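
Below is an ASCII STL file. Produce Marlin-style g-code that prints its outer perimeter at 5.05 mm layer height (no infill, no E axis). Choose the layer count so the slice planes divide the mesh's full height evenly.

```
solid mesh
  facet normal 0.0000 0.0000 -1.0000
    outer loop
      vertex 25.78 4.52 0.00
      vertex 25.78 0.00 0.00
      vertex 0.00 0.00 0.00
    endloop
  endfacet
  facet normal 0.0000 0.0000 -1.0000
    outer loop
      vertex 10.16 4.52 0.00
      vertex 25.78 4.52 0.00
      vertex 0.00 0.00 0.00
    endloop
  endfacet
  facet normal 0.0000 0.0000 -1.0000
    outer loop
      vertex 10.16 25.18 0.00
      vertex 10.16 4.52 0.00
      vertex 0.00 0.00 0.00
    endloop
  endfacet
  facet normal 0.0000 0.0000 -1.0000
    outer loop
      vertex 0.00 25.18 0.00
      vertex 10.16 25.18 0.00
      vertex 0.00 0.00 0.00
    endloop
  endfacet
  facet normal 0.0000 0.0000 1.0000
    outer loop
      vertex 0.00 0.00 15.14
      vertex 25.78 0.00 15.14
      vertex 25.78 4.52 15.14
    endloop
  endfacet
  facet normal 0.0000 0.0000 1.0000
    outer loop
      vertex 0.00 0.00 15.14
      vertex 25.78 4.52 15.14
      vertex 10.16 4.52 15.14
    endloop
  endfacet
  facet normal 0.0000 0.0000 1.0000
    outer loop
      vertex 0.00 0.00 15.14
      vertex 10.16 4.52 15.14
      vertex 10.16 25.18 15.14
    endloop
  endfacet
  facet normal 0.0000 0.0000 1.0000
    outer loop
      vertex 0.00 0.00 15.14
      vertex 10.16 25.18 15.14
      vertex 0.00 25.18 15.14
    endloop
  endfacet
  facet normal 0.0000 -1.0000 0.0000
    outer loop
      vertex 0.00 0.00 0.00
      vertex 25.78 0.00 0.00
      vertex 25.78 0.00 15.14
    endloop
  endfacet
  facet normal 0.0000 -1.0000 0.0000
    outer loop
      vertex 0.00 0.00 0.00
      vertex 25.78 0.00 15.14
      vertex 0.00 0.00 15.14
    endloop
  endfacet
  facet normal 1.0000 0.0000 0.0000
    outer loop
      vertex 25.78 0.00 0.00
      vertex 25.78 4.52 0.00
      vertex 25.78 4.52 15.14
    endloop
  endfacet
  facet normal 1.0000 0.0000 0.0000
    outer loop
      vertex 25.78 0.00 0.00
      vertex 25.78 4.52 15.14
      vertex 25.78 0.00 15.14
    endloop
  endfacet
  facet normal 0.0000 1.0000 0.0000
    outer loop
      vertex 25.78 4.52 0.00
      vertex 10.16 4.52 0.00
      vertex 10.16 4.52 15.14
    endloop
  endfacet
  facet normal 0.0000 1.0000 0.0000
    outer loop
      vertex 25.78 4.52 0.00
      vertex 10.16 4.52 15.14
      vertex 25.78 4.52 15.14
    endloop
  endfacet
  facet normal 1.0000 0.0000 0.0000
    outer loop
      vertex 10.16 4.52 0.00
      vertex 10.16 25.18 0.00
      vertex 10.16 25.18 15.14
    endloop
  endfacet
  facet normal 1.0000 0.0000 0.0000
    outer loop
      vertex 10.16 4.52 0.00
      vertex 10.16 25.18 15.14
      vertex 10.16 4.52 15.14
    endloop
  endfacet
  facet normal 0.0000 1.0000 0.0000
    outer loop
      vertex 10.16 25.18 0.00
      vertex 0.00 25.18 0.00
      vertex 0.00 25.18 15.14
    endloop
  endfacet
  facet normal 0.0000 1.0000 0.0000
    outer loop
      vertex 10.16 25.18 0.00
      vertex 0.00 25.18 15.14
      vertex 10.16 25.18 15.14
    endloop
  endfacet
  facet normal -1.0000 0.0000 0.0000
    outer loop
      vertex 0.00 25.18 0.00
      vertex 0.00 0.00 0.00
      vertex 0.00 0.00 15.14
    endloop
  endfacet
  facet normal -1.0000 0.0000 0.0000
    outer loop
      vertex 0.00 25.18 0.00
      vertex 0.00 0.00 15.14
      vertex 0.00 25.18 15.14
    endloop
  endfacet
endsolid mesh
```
; perimeter-only toolpath
G21 ; units = mm
G90 ; absolute positioning
G28 ; home
; layer 1
G0 Z5.05
G0 X0.00 Y0.00
G1 X25.78 Y0.00
G1 X25.78 Y4.52
G1 X10.16 Y4.52
G1 X10.16 Y25.18
G1 X0.00 Y25.18
G1 X0.00 Y0.00
; layer 2
G0 Z10.09
G0 X0.00 Y0.00
G1 X25.78 Y0.00
G1 X25.78 Y4.52
G1 X10.16 Y4.52
G1 X10.16 Y25.18
G1 X0.00 Y25.18
G1 X0.00 Y0.00
; layer 3
G0 Z15.14
G0 X0.00 Y0.00
G1 X25.78 Y0.00
G1 X25.78 Y4.52
G1 X10.16 Y4.52
G1 X10.16 Y25.18
G1 X0.00 Y25.18
G1 X0.00 Y0.00
M2 ; end

The solid is an L-shaped prism: outer 25.8 × 25.2 mm, arm thicknesses ≈ 4.52 mm (horizontal) and 10.2 mm (vertical), extruded 15.1 mm in z. Slicing at Δz = 5.05 mm — 3 equal slices spanning the solid's height, so layer i sits at z = i·h/3 — gives 3 non-empty perimeters. Each is a 6-segment closed polygon; G0 lifts to the layer z and rapids to the start vertex, then G1 traces the edges.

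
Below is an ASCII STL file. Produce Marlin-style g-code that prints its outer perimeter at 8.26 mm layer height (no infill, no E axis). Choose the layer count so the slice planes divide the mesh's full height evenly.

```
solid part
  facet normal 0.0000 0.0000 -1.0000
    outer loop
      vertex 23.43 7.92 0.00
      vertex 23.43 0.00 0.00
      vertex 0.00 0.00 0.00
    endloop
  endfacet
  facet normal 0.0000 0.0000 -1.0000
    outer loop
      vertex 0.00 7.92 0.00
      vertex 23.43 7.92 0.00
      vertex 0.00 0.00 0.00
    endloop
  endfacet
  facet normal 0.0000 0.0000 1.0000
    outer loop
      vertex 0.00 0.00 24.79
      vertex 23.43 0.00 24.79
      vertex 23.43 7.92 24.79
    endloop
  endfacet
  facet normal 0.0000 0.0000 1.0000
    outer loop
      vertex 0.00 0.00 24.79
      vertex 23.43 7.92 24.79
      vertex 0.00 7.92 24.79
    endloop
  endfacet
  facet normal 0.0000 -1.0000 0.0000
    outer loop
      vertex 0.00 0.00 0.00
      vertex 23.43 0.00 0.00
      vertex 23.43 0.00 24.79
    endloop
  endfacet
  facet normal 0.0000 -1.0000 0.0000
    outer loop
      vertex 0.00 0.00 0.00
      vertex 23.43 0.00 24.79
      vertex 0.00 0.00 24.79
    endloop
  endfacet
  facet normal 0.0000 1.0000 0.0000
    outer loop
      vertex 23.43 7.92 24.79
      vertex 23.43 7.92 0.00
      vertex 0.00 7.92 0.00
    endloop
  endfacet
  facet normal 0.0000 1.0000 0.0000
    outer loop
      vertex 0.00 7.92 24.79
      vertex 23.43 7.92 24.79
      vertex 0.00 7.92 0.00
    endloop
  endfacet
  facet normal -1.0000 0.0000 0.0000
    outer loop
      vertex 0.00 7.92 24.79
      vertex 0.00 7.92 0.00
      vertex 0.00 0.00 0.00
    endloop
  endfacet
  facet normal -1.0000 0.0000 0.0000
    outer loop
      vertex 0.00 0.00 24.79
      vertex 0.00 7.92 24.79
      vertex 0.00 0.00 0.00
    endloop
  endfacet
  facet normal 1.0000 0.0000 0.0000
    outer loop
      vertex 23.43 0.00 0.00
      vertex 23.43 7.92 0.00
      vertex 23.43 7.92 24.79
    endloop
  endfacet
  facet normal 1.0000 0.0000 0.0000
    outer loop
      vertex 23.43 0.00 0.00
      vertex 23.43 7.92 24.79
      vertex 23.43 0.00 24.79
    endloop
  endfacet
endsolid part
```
; perimeter-only toolpath
G21 ; units = mm
G90 ; absolute positioning
G28 ; home
; layer 1
G0 Z8.26
G0 X0.00 Y0.00
G1 X23.43 Y0.00
G1 X23.43 Y7.92
G1 X0.00 Y7.92
G1 X0.00 Y0.00
; layer 2
G0 Z16.53
G0 X0.00 Y0.00
G1 X23.43 Y0.00
G1 X23.43 Y7.92
G1 X0.00 Y7.92
G1 X0.00 Y0.00
; layer 3
G0 Z24.79
G0 X0.00 Y0.00
G1 X23.43 Y0.00
G1 X23.43 Y7.92
G1 X0.00 Y7.92
G1 X0.00 Y0.00
M2 ; end

The solid is a rectangular box, roughly 23.4 × 7.92 mm footprint and 24.8 mm tall. Slicing at Δz = 8.26 mm — 3 equal slices spanning the solid's height, so layer i sits at z = i·h/3 — gives 3 non-empty perimeters. Each is a 4-segment closed polygon; G0 lifts to the layer z and rapids to the start vertex, then G1 traces the edges.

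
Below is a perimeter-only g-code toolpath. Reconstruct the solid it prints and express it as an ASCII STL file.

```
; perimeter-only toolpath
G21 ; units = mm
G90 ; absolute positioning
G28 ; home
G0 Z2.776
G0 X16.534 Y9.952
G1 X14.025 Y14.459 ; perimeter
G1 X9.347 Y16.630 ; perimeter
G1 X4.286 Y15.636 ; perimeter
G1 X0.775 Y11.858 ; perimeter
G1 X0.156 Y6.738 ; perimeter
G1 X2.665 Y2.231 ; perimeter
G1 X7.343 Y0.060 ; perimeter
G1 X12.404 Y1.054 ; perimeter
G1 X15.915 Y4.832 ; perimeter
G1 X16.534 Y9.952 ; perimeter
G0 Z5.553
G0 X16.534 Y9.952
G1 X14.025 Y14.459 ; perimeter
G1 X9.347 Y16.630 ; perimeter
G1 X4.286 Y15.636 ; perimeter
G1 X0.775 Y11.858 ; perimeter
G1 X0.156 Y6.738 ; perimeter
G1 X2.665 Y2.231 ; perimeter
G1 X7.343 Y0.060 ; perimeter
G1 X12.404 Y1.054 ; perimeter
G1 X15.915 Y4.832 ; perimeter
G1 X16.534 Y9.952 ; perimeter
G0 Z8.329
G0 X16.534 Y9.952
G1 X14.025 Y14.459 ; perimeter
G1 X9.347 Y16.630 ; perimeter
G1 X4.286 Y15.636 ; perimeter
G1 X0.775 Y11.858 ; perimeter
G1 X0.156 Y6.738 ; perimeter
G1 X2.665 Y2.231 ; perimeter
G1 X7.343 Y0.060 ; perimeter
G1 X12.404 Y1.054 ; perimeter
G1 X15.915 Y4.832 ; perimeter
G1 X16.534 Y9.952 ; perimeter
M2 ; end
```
solid part
  facet normal 0.0000 0.0000 -1.0000
    outer loop
      vertex 9.347 16.630 0.000
      vertex 14.025 14.459 0.000
      vertex 16.534 9.952 0.000
    endloop
  endfacet
  facet normal 0.0000 0.0000 -1.0000
    outer loop
      vertex 4.286 15.636 0.000
      vertex 9.347 16.630 0.000
      vertex 16.534 9.952 0.000
    endloop
  endfacet
  facet normal 0.0000 0.0000 -1.0000
    outer loop
      vertex 0.775 11.858 0.000
      vertex 4.286 15.636 0.000
      vertex 16.534 9.952 0.000
    endloop
  endfacet
  facet normal 0.0000 0.0000 -1.0000
    outer loop
      vertex 0.156 6.738 0.000
      vertex 0.775 11.858 0.000
      vertex 16.534 9.952 0.000
    endloop
  endfacet
  facet normal 0.0000 0.0000 -1.0000
    outer loop
      vertex 2.665 2.231 0.000
      vertex 0.156 6.738 0.000
      vertex 16.534 9.952 0.000
    endloop
  endfacet
  facet normal 0.0000 0.0000 -1.0000
    outer loop
      vertex 7.343 0.060 0.000
      vertex 2.665 2.231 0.000
      vertex 16.534 9.952 0.000
    endloop
  endfacet
  facet normal 0.0000 0.0000 -1.0000
    outer loop
      vertex 12.404 1.054 0.000
      vertex 7.343 0.060 0.000
      vertex 16.534 9.952 0.000
    endloop
  endfacet
  facet normal 0.0000 0.0000 -1.0000
    outer loop
      vertex 15.915 4.832 0.000
      vertex 12.404 1.054 0.000
      vertex 16.534 9.952 0.000
    endloop
  endfacet
  facet normal 0.0000 0.0000 1.0000
    outer loop
      vertex 16.534 9.952 8.329
      vertex 14.025 14.459 8.329
      vertex 9.347 16.630 8.329
    endloop
  endfacet
  facet normal 0.0000 0.0000 1.0000
    outer loop
      vertex 16.534 9.952 8.329
      vertex 9.347 16.630 8.329
      vertex 4.286 15.636 8.329
    endloop
  endfacet
  facet normal 0.0000 0.0000 1.0000
    outer loop
      vertex 16.534 9.952 8.329
      vertex 4.286 15.636 8.329
      vertex 0.775 11.858 8.329
    endloop
  endfacet
  facet normal 0.0000 0.0000 1.0000
    outer loop
      vertex 16.534 9.952 8.329
      vertex 0.775 11.858 8.329
      vertex 0.156 6.738 8.329
    endloop
  endfacet
  facet normal 0.0000 0.0000 1.0000
    outer loop
      vertex 16.534 9.952 8.329
      vertex 0.156 6.738 8.329
      vertex 2.665 2.231 8.329
    endloop
  endfacet
  facet normal 0.0000 0.0000 1.0000
    outer loop
      vertex 16.534 9.952 8.329
      vertex 2.665 2.231 8.329
      vertex 7.343 0.060 8.329
    endloop
  endfacet
  facet normal 0.0000 0.0000 1.0000
    outer loop
      vertex 16.534 9.952 8.329
      vertex 7.343 0.060 8.329
      vertex 12.404 1.054 8.329
    endloop
  endfacet
  facet normal 0.0000 0.0000 1.0000
    outer loop
      vertex 16.534 9.952 8.329
      vertex 12.404 1.054 8.329
      vertex 15.915 4.832 8.329
    endloop
  endfacet
  facet normal 0.8737 0.4864 0.0000
    outer loop
      vertex 16.534 9.952 0.000
      vertex 14.025 14.459 0.000
      vertex 14.025 14.459 8.329
    endloop
  endfacet
  facet normal 0.8737 0.4864 0.0000
    outer loop
      vertex 16.534 9.952 0.000
      vertex 14.025 14.459 8.329
      vertex 16.534 9.952 8.329
    endloop
  endfacet
  facet normal 0.4210 0.9071 0.0000
    outer loop
      vertex 14.025 14.459 0.000
      vertex 9.347 16.630 0.000
      vertex 9.347 16.630 8.329
    endloop
  endfacet
  facet normal 0.4210 0.9071 0.0000
    outer loop
      vertex 14.025 14.459 0.000
      vertex 9.347 16.630 8.329
      vertex 14.025 14.459 8.329
    endloop
  endfacet
  facet normal -0.1927 0.9813 0.0000
    outer loop
      vertex 9.347 16.630 0.000
      vertex 4.286 15.636 0.000
      vertex 4.286 15.636 8.329
    endloop
  endfacet
  facet normal -0.1927 0.9813 0.0000
    outer loop
      vertex 9.347 16.630 0.000
      vertex 4.286 15.636 8.329
      vertex 9.347 16.630 8.329
    endloop
  endfacet
  facet normal -0.7325 0.6807 0.0000
    outer loop
      vertex 4.286 15.636 0.000
      vertex 0.775 11.858 0.000
      vertex 0.775 11.858 8.329
    endloop
  endfacet
  facet normal -0.7325 0.6807 0.0000
    outer loop
      vertex 4.286 15.636 0.000
      vertex 0.775 11.858 8.329
      vertex 4.286 15.636 8.329
    endloop
  endfacet
  facet normal -0.9928 0.1200 0.0000
    outer loop
      vertex 0.775 11.858 0.000
      vertex 0.156 6.738 0.000
      vertex 0.156 6.738 8.329
    endloop
  endfacet
  facet normal -0.9928 0.1200 0.0000
    outer loop
      vertex 0.775 11.858 0.000
      vertex 0.156 6.738 8.329
      vertex 0.775 11.858 8.329
    endloop
  endfacet
  facet normal -0.8737 -0.4864 0.0000
    outer loop
      vertex 0.156 6.738 0.000
      vertex 2.665 2.231 0.000
      vertex 2.665 2.231 8.329
    endloop
  endfacet
  facet normal -0.8737 -0.4864 0.0000
    outer loop
      vertex 0.156 6.738 0.000
      vertex 2.665 2.231 8.329
      vertex 0.156 6.738 8.329
    endloop
  endfacet
  facet normal -0.4210 -0.9071 0.0000
    outer loop
      vertex 2.665 2.231 0.000
      vertex 7.343 0.060 0.000
      vertex 7.343 0.060 8.329
    endloop
  endfacet
  facet normal -0.4210 -0.9071 0.0000
    outer loop
      vertex 2.665 2.231 0.000
      vertex 7.343 0.060 8.329
      vertex 2.665 2.231 8.329
    endloop
  endfacet
  facet normal 0.1927 -0.9813 0.0000
    outer loop
      vertex 7.343 0.060 0.000
      vertex 12.404 1.054 0.000
      vertex 12.404 1.054 8.329
    endloop
  endfacet
  facet normal 0.1927 -0.9813 0.0000
    outer loop
      vertex 7.343 0.060 0.000
      vertex 12.404 1.054 8.329
      vertex 7.343 0.060 8.329
    endloop
  endfacet
  facet normal 0.7325 -0.6807 0.0000
    outer loop
      vertex 12.404 1.054 0.000
      vertex 15.915 4.832 0.000
      vertex 15.915 4.832 8.329
    endloop
  endfacet
  facet normal 0.7325 -0.6807 0.0000
    outer loop
      vertex 12.404 1.054 0.000
      vertex 15.915 4.832 8.329
      vertex 12.404 1.054 8.329
    endloop
  endfacet
  facet normal 0.9928 -0.1200 0.0000
    outer loop
      vertex 15.915 4.832 0.000
      vertex 16.534 9.952 0.000
      vertex 16.534 9.952 8.329
    endloop
  endfacet
  facet normal 0.9928 -0.1200 0.0000
    outer loop
      vertex 15.915 4.832 0.000
      vertex 16.534 9.952 8.329
      vertex 15.915 4.832 8.329
    endloop
  endfacet
endsolid part

The G0 Z moves step by Δz≈2.776 mm. Every layer's G1 loop is the same polygon, so the solid is a straight extrusion of it from z=0 to z≈8.33. Closing with flat bottom and top caps and triangulating gives 36 facets — a regular 10-sided prism (a cylinder approximated with 10 flat sides), circumscribed radius ≈ 8.35 mm, height ≈ 8.33 mm.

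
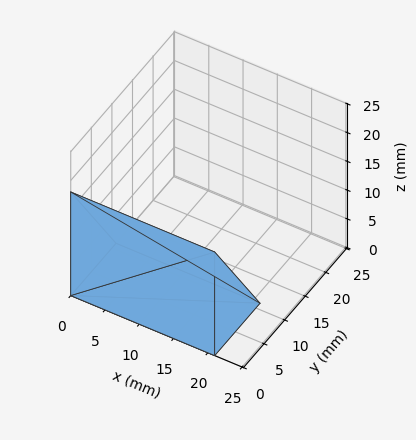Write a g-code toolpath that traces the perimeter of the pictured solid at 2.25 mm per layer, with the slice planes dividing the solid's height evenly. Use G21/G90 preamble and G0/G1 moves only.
Reading the render: the shape is a wedge (ramp): 21 × 11 mm base, rising to 18 mm along the y=0 edge and sloping linearly to z=0 at y=11 (dimensions read to the nearest mm from the axis ticks). For the g-code, the solid's height is divided into equal slices at the stated Δz and each level perimeter traced with G1 moves after a G0 lift.

; perimeter-only toolpath
G21 ; units = mm
G90 ; absolute positioning
G28 ; home
; layer 1
G0 Z2.25
G0 X0.00 Y0.00
G1 X21.00 Y0.00
G1 X21.00 Y9.62
G1 X0.00 Y9.62
G1 X0.00 Y0.00
; layer 2
G0 Z4.50
G0 X0.00 Y0.00
G1 X21.00 Y0.00
G1 X21.00 Y8.25
G1 X0.00 Y8.25
G1 X0.00 Y0.00
; layer 3
G0 Z6.75
G0 X0.00 Y0.00
G1 X21.00 Y0.00
G1 X21.00 Y6.88
G1 X0.00 Y6.88
G1 X0.00 Y0.00
; layer 4
G0 Z9.00
G0 X0.00 Y0.00
G1 X21.00 Y0.00
G1 X21.00 Y5.50
G1 X0.00 Y5.50
G1 X0.00 Y0.00
; layer 5
G0 Z11.25
G0 X0.00 Y0.00
G1 X21.00 Y0.00
G1 X21.00 Y4.12
G1 X0.00 Y4.12
G1 X0.00 Y0.00
; layer 6
G0 Z13.50
G0 X0.00 Y0.00
G1 X21.00 Y0.00
G1 X21.00 Y2.75
G1 X0.00 Y2.75
G1 X0.00 Y0.00
; layer 7
G0 Z15.75
G0 X0.00 Y0.00
G1 X21.00 Y0.00
G1 X21.00 Y1.38
G1 X0.00 Y1.38
G1 X0.00 Y0.00
M2 ; end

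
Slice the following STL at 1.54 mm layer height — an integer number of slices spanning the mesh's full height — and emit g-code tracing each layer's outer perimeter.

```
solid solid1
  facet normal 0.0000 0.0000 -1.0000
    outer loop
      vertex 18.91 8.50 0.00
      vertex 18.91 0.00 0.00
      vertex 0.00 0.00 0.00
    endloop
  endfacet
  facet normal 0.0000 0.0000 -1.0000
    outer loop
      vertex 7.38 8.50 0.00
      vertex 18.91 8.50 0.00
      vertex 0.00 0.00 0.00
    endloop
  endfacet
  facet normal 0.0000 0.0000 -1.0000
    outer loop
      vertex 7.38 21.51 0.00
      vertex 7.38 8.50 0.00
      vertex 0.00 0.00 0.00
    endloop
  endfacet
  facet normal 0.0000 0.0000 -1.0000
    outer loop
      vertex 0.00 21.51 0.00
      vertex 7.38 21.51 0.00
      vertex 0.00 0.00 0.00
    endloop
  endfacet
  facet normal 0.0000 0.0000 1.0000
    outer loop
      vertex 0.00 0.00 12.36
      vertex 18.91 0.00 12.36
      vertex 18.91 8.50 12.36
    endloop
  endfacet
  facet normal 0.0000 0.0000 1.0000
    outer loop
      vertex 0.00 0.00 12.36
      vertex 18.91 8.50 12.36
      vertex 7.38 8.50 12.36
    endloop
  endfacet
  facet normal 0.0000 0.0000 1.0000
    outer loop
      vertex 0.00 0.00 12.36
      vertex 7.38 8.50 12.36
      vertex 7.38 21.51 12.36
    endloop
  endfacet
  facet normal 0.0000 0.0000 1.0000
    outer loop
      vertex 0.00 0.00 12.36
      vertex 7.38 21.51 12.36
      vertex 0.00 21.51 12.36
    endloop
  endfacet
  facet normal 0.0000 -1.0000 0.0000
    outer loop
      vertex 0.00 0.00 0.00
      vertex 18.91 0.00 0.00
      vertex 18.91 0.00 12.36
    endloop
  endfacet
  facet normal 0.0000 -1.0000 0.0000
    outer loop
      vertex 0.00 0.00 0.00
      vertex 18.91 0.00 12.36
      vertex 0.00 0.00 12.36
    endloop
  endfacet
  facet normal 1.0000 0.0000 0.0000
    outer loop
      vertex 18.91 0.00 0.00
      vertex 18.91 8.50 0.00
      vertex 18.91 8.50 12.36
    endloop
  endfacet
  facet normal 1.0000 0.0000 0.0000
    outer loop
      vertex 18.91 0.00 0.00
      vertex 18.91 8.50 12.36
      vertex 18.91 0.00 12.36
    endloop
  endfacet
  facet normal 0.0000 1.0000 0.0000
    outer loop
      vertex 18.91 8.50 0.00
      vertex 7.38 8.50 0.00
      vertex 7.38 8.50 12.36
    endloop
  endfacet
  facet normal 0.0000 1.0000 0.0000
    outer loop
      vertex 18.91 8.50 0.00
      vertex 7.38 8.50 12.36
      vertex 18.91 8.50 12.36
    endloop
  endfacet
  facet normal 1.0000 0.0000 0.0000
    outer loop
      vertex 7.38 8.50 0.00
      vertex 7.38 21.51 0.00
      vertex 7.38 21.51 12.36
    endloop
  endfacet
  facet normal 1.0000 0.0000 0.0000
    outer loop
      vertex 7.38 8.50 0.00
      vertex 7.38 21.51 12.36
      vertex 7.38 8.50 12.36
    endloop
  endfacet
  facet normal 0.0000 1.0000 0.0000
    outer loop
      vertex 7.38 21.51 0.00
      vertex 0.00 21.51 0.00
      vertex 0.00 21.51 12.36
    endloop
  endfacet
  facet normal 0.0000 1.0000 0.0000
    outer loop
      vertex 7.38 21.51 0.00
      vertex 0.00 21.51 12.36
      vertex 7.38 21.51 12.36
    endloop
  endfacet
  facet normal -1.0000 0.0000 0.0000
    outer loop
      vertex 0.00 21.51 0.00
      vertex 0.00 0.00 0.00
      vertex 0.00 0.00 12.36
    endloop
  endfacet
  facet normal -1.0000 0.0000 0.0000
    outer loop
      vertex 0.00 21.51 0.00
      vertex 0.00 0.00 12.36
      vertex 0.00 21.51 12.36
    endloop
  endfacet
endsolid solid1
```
; perimeter-only toolpath
G21 ; units = mm
G90 ; absolute positioning
G28 ; home
; layer 1
G0 Z1.54
G0 X0.00 Y0.00
G1 X18.91 Y0.00
G1 X18.91 Y8.50
G1 X7.38 Y8.50
G1 X7.38 Y21.51
G1 X0.00 Y21.51
G1 X0.00 Y0.00
; layer 2
G0 Z3.09
G0 X0.00 Y0.00
G1 X18.91 Y0.00
G1 X18.91 Y8.50
G1 X7.38 Y8.50
G1 X7.38 Y21.51
G1 X0.00 Y21.51
G1 X0.00 Y0.00
; layer 3
G0 Z4.63
G0 X0.00 Y0.00
G1 X18.91 Y0.00
G1 X18.91 Y8.50
G1 X7.38 Y8.50
G1 X7.38 Y21.51
G1 X0.00 Y21.51
G1 X0.00 Y0.00
; layer 4
G0 Z6.18
G0 X0.00 Y0.00
G1 X18.91 Y0.00
G1 X18.91 Y8.50
G1 X7.38 Y8.50
G1 X7.38 Y21.51
G1 X0.00 Y21.51
G1 X0.00 Y0.00
; layer 5
G0 Z7.72
G0 X0.00 Y0.00
G1 X18.91 Y0.00
G1 X18.91 Y8.50
G1 X7.38 Y8.50
G1 X7.38 Y21.51
G1 X0.00 Y21.51
G1 X0.00 Y0.00
; layer 6
G0 Z9.27
G0 X0.00 Y0.00
G1 X18.91 Y0.00
G1 X18.91 Y8.50
G1 X7.38 Y8.50
G1 X7.38 Y21.51
G1 X0.00 Y21.51
G1 X0.00 Y0.00
; layer 7
G0 Z10.81
G0 X0.00 Y0.00
G1 X18.91 Y0.00
G1 X18.91 Y8.50
G1 X7.38 Y8.50
G1 X7.38 Y21.51
G1 X0.00 Y21.51
G1 X0.00 Y0.00
; layer 8
G0 Z12.36
G0 X0.00 Y0.00
G1 X18.91 Y0.00
G1 X18.91 Y8.50
G1 X7.38 Y8.50
G1 X7.38 Y21.51
G1 X0.00 Y21.51
G1 X0.00 Y0.00
M2 ; end

The solid is an L-shaped prism: outer 18.9 × 21.5 mm, arm thicknesses ≈ 8.5 mm (horizontal) and 7.38 mm (vertical), extruded 12.4 mm in z. Slicing at Δz = 1.54 mm — 8 equal slices spanning the solid's height, so layer i sits at z = i·h/8 — gives 8 non-empty perimeters. Each is a 6-segment closed polygon; G0 lifts to the layer z and rapids to the start vertex, then G1 traces the edges.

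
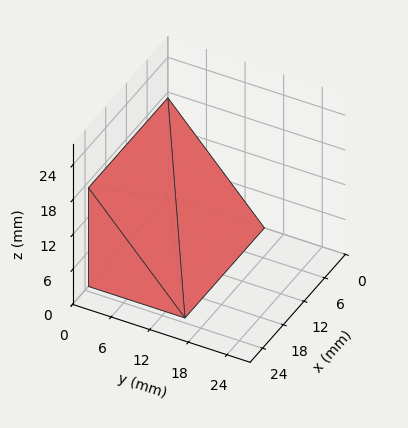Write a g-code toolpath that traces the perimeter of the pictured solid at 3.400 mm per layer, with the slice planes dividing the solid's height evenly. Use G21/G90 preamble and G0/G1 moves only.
Reading the render: the shape is a wedge (ramp): 23 × 15 mm base, rising to 17 mm along the y=0 edge and sloping linearly to z=0 at y=15 (dimensions read to the nearest mm from the axis ticks). For the g-code, the solid's height is divided into equal slices at the stated Δz and each level perimeter traced with G1 moves after a G0 lift.

; perimeter-only toolpath
G21 ; units = mm
G90 ; absolute positioning
G28 ; home
; layer 1
G0 Z3.400
G0 X0.000 Y0.000
G1 X23.000 Y0.000
G1 X23.000 Y12.000
G1 X0.000 Y12.000
G1 X0.000 Y0.000
; layer 2
G0 Z6.800
G0 X0.000 Y0.000
G1 X23.000 Y0.000
G1 X23.000 Y9.000
G1 X0.000 Y9.000
G1 X0.000 Y0.000
; layer 3
G0 Z10.200
G0 X0.000 Y0.000
G1 X23.000 Y0.000
G1 X23.000 Y6.000
G1 X0.000 Y6.000
G1 X0.000 Y0.000
; layer 4
G0 Z13.600
G0 X0.000 Y0.000
G1 X23.000 Y0.000
G1 X23.000 Y3.000
G1 X0.000 Y3.000
G1 X0.000 Y0.000
M2 ; end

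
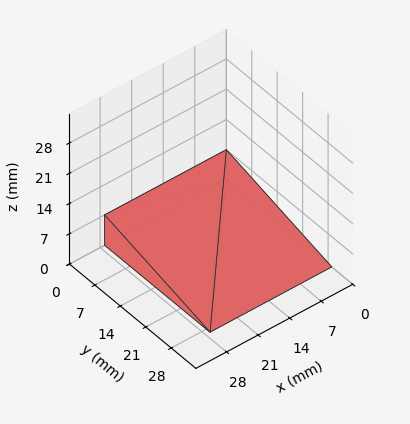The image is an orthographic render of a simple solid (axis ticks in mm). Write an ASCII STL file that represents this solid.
Reading the render: the shape is a wedge (ramp): 27 × 29 mm base, rising to 7 mm along the y=0 edge and sloping linearly to z=0 at y=29 (dimensions read to the nearest mm from the axis ticks). For the STL, each face is triangulated and given an outward normal.

solid part
  facet normal 0.0000 0.0000 -1.0000
    outer loop
      vertex 27.0 29.0 0.0
      vertex 27.0 0.0 0.0
      vertex 0.0 0.0 0.0
    endloop
  endfacet
  facet normal 0.0000 0.0000 -1.0000
    outer loop
      vertex 0.0 29.0 0.0
      vertex 27.0 29.0 0.0
      vertex 0.0 0.0 0.0
    endloop
  endfacet
  facet normal 0.0000 -1.0000 0.0000
    outer loop
      vertex 0.0 0.0 0.0
      vertex 27.0 0.0 0.0
      vertex 27.0 0.0 7.0
    endloop
  endfacet
  facet normal 0.0000 -1.0000 0.0000
    outer loop
      vertex 0.0 0.0 0.0
      vertex 27.0 0.0 7.0
      vertex 0.0 0.0 7.0
    endloop
  endfacet
  facet normal 0.0000 0.2346 0.9721
    outer loop
      vertex 0.0 0.0 7.0
      vertex 27.0 0.0 7.0
      vertex 27.0 29.0 0.0
    endloop
  endfacet
  facet normal 0.0000 0.2346 0.9721
    outer loop
      vertex 0.0 0.0 7.0
      vertex 27.0 29.0 0.0
      vertex 0.0 29.0 0.0
    endloop
  endfacet
  facet normal -1.0000 0.0000 0.0000
    outer loop
      vertex 0.0 0.0 7.0
      vertex 0.0 29.0 0.0
      vertex 0.0 0.0 0.0
    endloop
  endfacet
  facet normal 1.0000 0.0000 0.0000
    outer loop
      vertex 27.0 0.0 0.0
      vertex 27.0 29.0 0.0
      vertex 27.0 0.0 7.0
    endloop
  endfacet
endsolid part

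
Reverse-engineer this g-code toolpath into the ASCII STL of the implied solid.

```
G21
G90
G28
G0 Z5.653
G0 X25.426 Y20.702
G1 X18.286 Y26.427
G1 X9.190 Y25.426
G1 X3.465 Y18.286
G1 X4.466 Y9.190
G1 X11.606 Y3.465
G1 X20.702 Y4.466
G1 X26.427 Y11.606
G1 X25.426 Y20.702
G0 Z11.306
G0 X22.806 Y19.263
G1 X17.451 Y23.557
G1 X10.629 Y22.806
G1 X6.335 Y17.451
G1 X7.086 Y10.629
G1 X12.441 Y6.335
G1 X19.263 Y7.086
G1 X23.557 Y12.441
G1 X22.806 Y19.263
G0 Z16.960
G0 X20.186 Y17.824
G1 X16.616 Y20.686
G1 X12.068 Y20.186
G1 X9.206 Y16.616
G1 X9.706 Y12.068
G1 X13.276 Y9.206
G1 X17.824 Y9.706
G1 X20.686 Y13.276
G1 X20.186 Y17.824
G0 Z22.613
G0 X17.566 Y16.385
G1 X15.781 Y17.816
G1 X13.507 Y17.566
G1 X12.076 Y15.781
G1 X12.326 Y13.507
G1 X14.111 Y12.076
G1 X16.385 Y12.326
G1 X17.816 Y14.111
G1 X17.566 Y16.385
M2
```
solid part
  facet normal 0.0000 0.0000 -1.0000
    outer loop
      vertex 7.751 28.046 0.000
      vertex 19.121 29.297 0.000
      vertex 28.046 22.141 0.000
    endloop
  endfacet
  facet normal 0.0000 0.0000 -1.0000
    outer loop
      vertex 0.595 19.121 0.000
      vertex 7.751 28.046 0.000
      vertex 28.046 22.141 0.000
    endloop
  endfacet
  facet normal 0.0000 0.0000 -1.0000
    outer loop
      vertex 1.846 7.751 0.000
      vertex 0.595 19.121 0.000
      vertex 28.046 22.141 0.000
    endloop
  endfacet
  facet normal 0.0000 0.0000 -1.0000
    outer loop
      vertex 10.771 0.595 0.000
      vertex 1.846 7.751 0.000
      vertex 28.046 22.141 0.000
    endloop
  endfacet
  facet normal 0.0000 0.0000 -1.0000
    outer loop
      vertex 22.141 1.846 0.000
      vertex 10.771 0.595 0.000
      vertex 28.046 22.141 0.000
    endloop
  endfacet
  facet normal 0.0000 0.0000 -1.0000
    outer loop
      vertex 29.297 10.771 0.000
      vertex 22.141 1.846 0.000
      vertex 28.046 22.141 0.000
    endloop
  endfacet
  facet normal 0.5621 0.7010 0.4389
    outer loop
      vertex 28.046 22.141 0.000
      vertex 19.121 29.297 0.000
      vertex 14.946 14.946 28.266
    endloop
  endfacet
  facet normal -0.0983 0.8931 0.4389
    outer loop
      vertex 19.121 29.297 0.000
      vertex 7.751 28.046 0.000
      vertex 14.946 14.946 28.266
    endloop
  endfacet
  facet normal -0.7010 0.5621 0.4389
    outer loop
      vertex 7.751 28.046 0.000
      vertex 0.595 19.121 0.000
      vertex 14.946 14.946 28.266
    endloop
  endfacet
  facet normal -0.8931 -0.0983 0.4389
    outer loop
      vertex 0.595 19.121 0.000
      vertex 1.846 7.751 0.000
      vertex 14.946 14.946 28.266
    endloop
  endfacet
  facet normal -0.5621 -0.7010 0.4389
    outer loop
      vertex 1.846 7.751 0.000
      vertex 10.771 0.595 0.000
      vertex 14.946 14.946 28.266
    endloop
  endfacet
  facet normal 0.0983 -0.8931 0.4389
    outer loop
      vertex 10.771 0.595 0.000
      vertex 22.141 1.846 0.000
      vertex 14.946 14.946 28.266
    endloop
  endfacet
  facet normal 0.7010 -0.5621 0.4389
    outer loop
      vertex 22.141 1.846 0.000
      vertex 29.297 10.771 0.000
      vertex 14.946 14.946 28.266
    endloop
  endfacet
  facet normal 0.8931 0.0983 0.4389
    outer loop
      vertex 29.297 10.771 0.000
      vertex 28.046 22.141 0.000
      vertex 14.946 14.946 28.266
    endloop
  endfacet
endsolid part

The G0 Z moves step by Δz≈5.653 mm. The G1 loops shrink linearly with z, so the solid tapers from its base footprint up to z≈28.3. Closing with a flat bottom cap and the tapered top and triangulating gives 14 facets — a regular 8-sided pyramid, base circumscribed radius ≈ 14.9 mm, apex at z ≈ 28.3 mm.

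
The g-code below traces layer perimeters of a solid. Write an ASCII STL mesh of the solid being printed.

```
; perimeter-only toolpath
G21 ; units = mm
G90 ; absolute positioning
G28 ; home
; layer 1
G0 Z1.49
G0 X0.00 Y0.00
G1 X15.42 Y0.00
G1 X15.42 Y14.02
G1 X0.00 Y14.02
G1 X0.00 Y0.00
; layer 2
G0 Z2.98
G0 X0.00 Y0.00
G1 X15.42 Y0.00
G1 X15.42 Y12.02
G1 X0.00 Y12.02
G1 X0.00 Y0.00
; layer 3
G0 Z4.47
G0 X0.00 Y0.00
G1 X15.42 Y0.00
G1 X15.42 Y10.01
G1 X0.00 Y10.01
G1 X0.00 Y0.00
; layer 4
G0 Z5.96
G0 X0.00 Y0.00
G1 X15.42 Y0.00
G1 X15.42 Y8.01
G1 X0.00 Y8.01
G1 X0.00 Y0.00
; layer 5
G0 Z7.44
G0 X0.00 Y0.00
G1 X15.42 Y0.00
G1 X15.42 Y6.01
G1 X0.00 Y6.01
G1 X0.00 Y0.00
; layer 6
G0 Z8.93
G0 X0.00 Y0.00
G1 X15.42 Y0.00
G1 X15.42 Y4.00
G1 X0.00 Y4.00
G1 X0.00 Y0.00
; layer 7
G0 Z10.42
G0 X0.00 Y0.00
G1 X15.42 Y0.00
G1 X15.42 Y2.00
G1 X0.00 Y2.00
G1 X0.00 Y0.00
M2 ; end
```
solid part
  facet normal 0.0000 0.0000 -1.0000
    outer loop
      vertex 15.42 16.02 0.00
      vertex 15.42 0.00 0.00
      vertex 0.00 0.00 0.00
    endloop
  endfacet
  facet normal 0.0000 0.0000 -1.0000
    outer loop
      vertex 0.00 16.02 0.00
      vertex 15.42 16.02 0.00
      vertex 0.00 0.00 0.00
    endloop
  endfacet
  facet normal 0.0000 -1.0000 0.0000
    outer loop
      vertex 0.00 0.00 0.00
      vertex 15.42 0.00 0.00
      vertex 15.42 0.00 11.91
    endloop
  endfacet
  facet normal 0.0000 -1.0000 0.0000
    outer loop
      vertex 0.00 0.00 0.00
      vertex 15.42 0.00 11.91
      vertex 0.00 0.00 11.91
    endloop
  endfacet
  facet normal 0.0000 0.5966 0.8025
    outer loop
      vertex 0.00 0.00 11.91
      vertex 15.42 0.00 11.91
      vertex 15.42 16.02 0.00
    endloop
  endfacet
  facet normal 0.0000 0.5966 0.8025
    outer loop
      vertex 0.00 0.00 11.91
      vertex 15.42 16.02 0.00
      vertex 0.00 16.02 0.00
    endloop
  endfacet
  facet normal -1.0000 0.0000 0.0000
    outer loop
      vertex 0.00 0.00 11.91
      vertex 0.00 16.02 0.00
      vertex 0.00 0.00 0.00
    endloop
  endfacet
  facet normal 1.0000 0.0000 0.0000
    outer loop
      vertex 15.42 0.00 0.00
      vertex 15.42 16.02 0.00
      vertex 15.42 0.00 11.91
    endloop
  endfacet
endsolid part

The G0 Z moves step by Δz≈1.49 mm. The G1 loops shrink linearly with z, so the solid tapers from its base footprint up to z≈11.9. Closing with a flat bottom cap and the tapered top and triangulating gives 8 facets — a wedge (ramp): 15.4 × 16 mm base, rising to 11.9 mm along the y=0 edge and sloping linearly to z=0 at y=16.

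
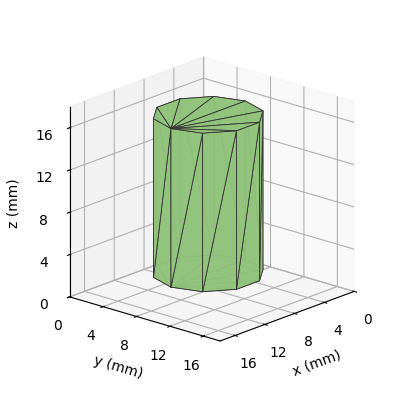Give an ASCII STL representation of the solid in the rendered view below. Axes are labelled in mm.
Reading the render: the shape is a regular 10-sided prism (a cylinder approximated with 10 flat sides), circumscribed radius ≈ 5 mm, height ≈ 15 mm (dimensions read to the nearest mm from the axis ticks). For the STL, each face is triangulated and given an outward normal.

solid part
  facet normal 0.0000 0.0000 -1.0000
    outer loop
      vertex 6.55 9.76 0.00
      vertex 9.05 7.94 0.00
      vertex 10.00 5.00 0.00
    endloop
  endfacet
  facet normal 0.0000 0.0000 -1.0000
    outer loop
      vertex 3.45 9.76 0.00
      vertex 6.55 9.76 0.00
      vertex 10.00 5.00 0.00
    endloop
  endfacet
  facet normal 0.0000 0.0000 -1.0000
    outer loop
      vertex 0.95 7.94 0.00
      vertex 3.45 9.76 0.00
      vertex 10.00 5.00 0.00
    endloop
  endfacet
  facet normal 0.0000 0.0000 -1.0000
    outer loop
      vertex 0.00 5.00 0.00
      vertex 0.95 7.94 0.00
      vertex 10.00 5.00 0.00
    endloop
  endfacet
  facet normal 0.0000 0.0000 -1.0000
    outer loop
      vertex 0.95 2.06 0.00
      vertex 0.00 5.00 0.00
      vertex 10.00 5.00 0.00
    endloop
  endfacet
  facet normal 0.0000 0.0000 -1.0000
    outer loop
      vertex 3.45 0.24 0.00
      vertex 0.95 2.06 0.00
      vertex 10.00 5.00 0.00
    endloop
  endfacet
  facet normal 0.0000 0.0000 -1.0000
    outer loop
      vertex 6.55 0.24 0.00
      vertex 3.45 0.24 0.00
      vertex 10.00 5.00 0.00
    endloop
  endfacet
  facet normal 0.0000 0.0000 -1.0000
    outer loop
      vertex 9.05 2.06 0.00
      vertex 6.55 0.24 0.00
      vertex 10.00 5.00 0.00
    endloop
  endfacet
  facet normal 0.0000 0.0000 1.0000
    outer loop
      vertex 10.00 5.00 15.00
      vertex 9.05 7.94 15.00
      vertex 6.55 9.76 15.00
    endloop
  endfacet
  facet normal 0.0000 0.0000 1.0000
    outer loop
      vertex 10.00 5.00 15.00
      vertex 6.55 9.76 15.00
      vertex 3.45 9.76 15.00
    endloop
  endfacet
  facet normal 0.0000 0.0000 1.0000
    outer loop
      vertex 10.00 5.00 15.00
      vertex 3.45 9.76 15.00
      vertex 0.95 7.94 15.00
    endloop
  endfacet
  facet normal 0.0000 0.0000 1.0000
    outer loop
      vertex 10.00 5.00 15.00
      vertex 0.95 7.94 15.00
      vertex 0.00 5.00 15.00
    endloop
  endfacet
  facet normal 0.0000 0.0000 1.0000
    outer loop
      vertex 10.00 5.00 15.00
      vertex 0.00 5.00 15.00
      vertex 0.95 2.06 15.00
    endloop
  endfacet
  facet normal 0.0000 0.0000 1.0000
    outer loop
      vertex 10.00 5.00 15.00
      vertex 0.95 2.06 15.00
      vertex 3.45 0.24 15.00
    endloop
  endfacet
  facet normal 0.0000 0.0000 1.0000
    outer loop
      vertex 10.00 5.00 15.00
      vertex 3.45 0.24 15.00
      vertex 6.55 0.24 15.00
    endloop
  endfacet
  facet normal 0.0000 0.0000 1.0000
    outer loop
      vertex 10.00 5.00 15.00
      vertex 6.55 0.24 15.00
      vertex 9.05 2.06 15.00
    endloop
  endfacet
  facet normal 0.9516 0.3075 0.0000
    outer loop
      vertex 10.00 5.00 0.00
      vertex 9.05 7.94 0.00
      vertex 9.05 7.94 15.00
    endloop
  endfacet
  facet normal 0.9516 0.3075 0.0000
    outer loop
      vertex 10.00 5.00 0.00
      vertex 9.05 7.94 15.00
      vertex 10.00 5.00 15.00
    endloop
  endfacet
  facet normal 0.5886 0.8085 0.0000
    outer loop
      vertex 9.05 7.94 0.00
      vertex 6.55 9.76 0.00
      vertex 6.55 9.76 15.00
    endloop
  endfacet
  facet normal 0.5886 0.8085 0.0000
    outer loop
      vertex 9.05 7.94 0.00
      vertex 6.55 9.76 15.00
      vertex 9.05 7.94 15.00
    endloop
  endfacet
  facet normal 0.0000 1.0000 0.0000
    outer loop
      vertex 6.55 9.76 0.00
      vertex 3.45 9.76 0.00
      vertex 3.45 9.76 15.00
    endloop
  endfacet
  facet normal 0.0000 1.0000 0.0000
    outer loop
      vertex 6.55 9.76 0.00
      vertex 3.45 9.76 15.00
      vertex 6.55 9.76 15.00
    endloop
  endfacet
  facet normal -0.5886 0.8085 0.0000
    outer loop
      vertex 3.45 9.76 0.00
      vertex 0.95 7.94 0.00
      vertex 0.95 7.94 15.00
    endloop
  endfacet
  facet normal -0.5886 0.8085 0.0000
    outer loop
      vertex 3.45 9.76 0.00
      vertex 0.95 7.94 15.00
      vertex 3.45 9.76 15.00
    endloop
  endfacet
  facet normal -0.9516 0.3075 0.0000
    outer loop
      vertex 0.95 7.94 0.00
      vertex 0.00 5.00 0.00
      vertex 0.00 5.00 15.00
    endloop
  endfacet
  facet normal -0.9516 0.3075 0.0000
    outer loop
      vertex 0.95 7.94 0.00
      vertex 0.00 5.00 15.00
      vertex 0.95 7.94 15.00
    endloop
  endfacet
  facet normal -0.9516 -0.3075 0.0000
    outer loop
      vertex 0.00 5.00 0.00
      vertex 0.95 2.06 0.00
      vertex 0.95 2.06 15.00
    endloop
  endfacet
  facet normal -0.9516 -0.3075 0.0000
    outer loop
      vertex 0.00 5.00 0.00
      vertex 0.95 2.06 15.00
      vertex 0.00 5.00 15.00
    endloop
  endfacet
  facet normal -0.5886 -0.8085 0.0000
    outer loop
      vertex 0.95 2.06 0.00
      vertex 3.45 0.24 0.00
      vertex 3.45 0.24 15.00
    endloop
  endfacet
  facet normal -0.5886 -0.8085 0.0000
    outer loop
      vertex 0.95 2.06 0.00
      vertex 3.45 0.24 15.00
      vertex 0.95 2.06 15.00
    endloop
  endfacet
  facet normal 0.0000 -1.0000 0.0000
    outer loop
      vertex 3.45 0.24 0.00
      vertex 6.55 0.24 0.00
      vertex 6.55 0.24 15.00
    endloop
  endfacet
  facet normal 0.0000 -1.0000 0.0000
    outer loop
      vertex 3.45 0.24 0.00
      vertex 6.55 0.24 15.00
      vertex 3.45 0.24 15.00
    endloop
  endfacet
  facet normal 0.5886 -0.8085 0.0000
    outer loop
      vertex 6.55 0.24 0.00
      vertex 9.05 2.06 0.00
      vertex 9.05 2.06 15.00
    endloop
  endfacet
  facet normal 0.5886 -0.8085 0.0000
    outer loop
      vertex 6.55 0.24 0.00
      vertex 9.05 2.06 15.00
      vertex 6.55 0.24 15.00
    endloop
  endfacet
  facet normal 0.9516 -0.3075 0.0000
    outer loop
      vertex 9.05 2.06 0.00
      vertex 10.00 5.00 0.00
      vertex 10.00 5.00 15.00
    endloop
  endfacet
  facet normal 0.9516 -0.3075 0.0000
    outer loop
      vertex 9.05 2.06 0.00
      vertex 10.00 5.00 15.00
      vertex 9.05 2.06 15.00
    endloop
  endfacet
endsolid part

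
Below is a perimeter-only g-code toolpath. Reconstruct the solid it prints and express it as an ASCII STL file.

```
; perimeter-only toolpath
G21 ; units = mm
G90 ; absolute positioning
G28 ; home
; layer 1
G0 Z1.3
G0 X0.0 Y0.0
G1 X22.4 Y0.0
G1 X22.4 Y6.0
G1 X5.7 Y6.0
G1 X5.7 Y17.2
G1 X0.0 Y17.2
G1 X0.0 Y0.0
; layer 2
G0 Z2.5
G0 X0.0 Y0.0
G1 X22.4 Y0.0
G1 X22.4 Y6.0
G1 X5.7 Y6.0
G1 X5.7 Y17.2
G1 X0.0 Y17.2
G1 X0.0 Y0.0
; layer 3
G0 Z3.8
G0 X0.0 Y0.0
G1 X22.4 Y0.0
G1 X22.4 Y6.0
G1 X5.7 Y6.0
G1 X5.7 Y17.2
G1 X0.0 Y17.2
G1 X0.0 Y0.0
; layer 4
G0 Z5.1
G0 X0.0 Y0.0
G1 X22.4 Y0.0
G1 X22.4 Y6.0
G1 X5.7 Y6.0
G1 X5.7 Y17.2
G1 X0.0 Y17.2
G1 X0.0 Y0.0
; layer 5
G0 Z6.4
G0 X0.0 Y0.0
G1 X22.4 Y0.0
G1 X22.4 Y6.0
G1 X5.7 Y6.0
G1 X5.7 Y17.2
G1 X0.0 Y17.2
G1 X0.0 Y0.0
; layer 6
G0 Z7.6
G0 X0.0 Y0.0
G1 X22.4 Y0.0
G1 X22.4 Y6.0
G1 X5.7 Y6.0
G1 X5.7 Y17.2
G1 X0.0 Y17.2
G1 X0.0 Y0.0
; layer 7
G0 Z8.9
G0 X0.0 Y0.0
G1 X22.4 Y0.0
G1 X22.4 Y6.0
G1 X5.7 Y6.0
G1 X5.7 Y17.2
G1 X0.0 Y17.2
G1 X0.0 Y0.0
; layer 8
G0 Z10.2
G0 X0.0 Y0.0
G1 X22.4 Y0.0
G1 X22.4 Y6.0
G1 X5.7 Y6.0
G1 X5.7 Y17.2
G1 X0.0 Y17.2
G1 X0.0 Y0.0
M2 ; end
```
solid part
  facet normal 0.0000 0.0000 -1.0000
    outer loop
      vertex 22.4 6.0 0.0
      vertex 22.4 0.0 0.0
      vertex 0.0 0.0 0.0
    endloop
  endfacet
  facet normal 0.0000 0.0000 -1.0000
    outer loop
      vertex 5.7 6.0 0.0
      vertex 22.4 6.0 0.0
      vertex 0.0 0.0 0.0
    endloop
  endfacet
  facet normal 0.0000 0.0000 -1.0000
    outer loop
      vertex 5.7 17.2 0.0
      vertex 5.7 6.0 0.0
      vertex 0.0 0.0 0.0
    endloop
  endfacet
  facet normal 0.0000 0.0000 -1.0000
    outer loop
      vertex 0.0 17.2 0.0
      vertex 5.7 17.2 0.0
      vertex 0.0 0.0 0.0
    endloop
  endfacet
  facet normal 0.0000 0.0000 1.0000
    outer loop
      vertex 0.0 0.0 10.2
      vertex 22.4 0.0 10.2
      vertex 22.4 6.0 10.2
    endloop
  endfacet
  facet normal 0.0000 0.0000 1.0000
    outer loop
      vertex 0.0 0.0 10.2
      vertex 22.4 6.0 10.2
      vertex 5.7 6.0 10.2
    endloop
  endfacet
  facet normal 0.0000 0.0000 1.0000
    outer loop
      vertex 0.0 0.0 10.2
      vertex 5.7 6.0 10.2
      vertex 5.7 17.2 10.2
    endloop
  endfacet
  facet normal 0.0000 0.0000 1.0000
    outer loop
      vertex 0.0 0.0 10.2
      vertex 5.7 17.2 10.2
      vertex 0.0 17.2 10.2
    endloop
  endfacet
  facet normal 0.0000 -1.0000 0.0000
    outer loop
      vertex 0.0 0.0 0.0
      vertex 22.4 0.0 0.0
      vertex 22.4 0.0 10.2
    endloop
  endfacet
  facet normal 0.0000 -1.0000 0.0000
    outer loop
      vertex 0.0 0.0 0.0
      vertex 22.4 0.0 10.2
      vertex 0.0 0.0 10.2
    endloop
  endfacet
  facet normal 1.0000 0.0000 0.0000
    outer loop
      vertex 22.4 0.0 0.0
      vertex 22.4 6.0 0.0
      vertex 22.4 6.0 10.2
    endloop
  endfacet
  facet normal 1.0000 0.0000 0.0000
    outer loop
      vertex 22.4 0.0 0.0
      vertex 22.4 6.0 10.2
      vertex 22.4 0.0 10.2
    endloop
  endfacet
  facet normal 0.0000 1.0000 0.0000
    outer loop
      vertex 22.4 6.0 0.0
      vertex 5.7 6.0 0.0
      vertex 5.7 6.0 10.2
    endloop
  endfacet
  facet normal 0.0000 1.0000 0.0000
    outer loop
      vertex 22.4 6.0 0.0
      vertex 5.7 6.0 10.2
      vertex 22.4 6.0 10.2
    endloop
  endfacet
  facet normal 1.0000 0.0000 0.0000
    outer loop
      vertex 5.7 6.0 0.0
      vertex 5.7 17.2 0.0
      vertex 5.7 17.2 10.2
    endloop
  endfacet
  facet normal 1.0000 0.0000 0.0000
    outer loop
      vertex 5.7 6.0 0.0
      vertex 5.7 17.2 10.2
      vertex 5.7 6.0 10.2
    endloop
  endfacet
  facet normal 0.0000 1.0000 0.0000
    outer loop
      vertex 5.7 17.2 0.0
      vertex 0.0 17.2 0.0
      vertex 0.0 17.2 10.2
    endloop
  endfacet
  facet normal 0.0000 1.0000 0.0000
    outer loop
      vertex 5.7 17.2 0.0
      vertex 0.0 17.2 10.2
      vertex 5.7 17.2 10.2
    endloop
  endfacet
  facet normal -1.0000 0.0000 0.0000
    outer loop
      vertex 0.0 17.2 0.0
      vertex 0.0 0.0 0.0
      vertex 0.0 0.0 10.2
    endloop
  endfacet
  facet normal -1.0000 0.0000 0.0000
    outer loop
      vertex 0.0 17.2 0.0
      vertex 0.0 0.0 10.2
      vertex 0.0 17.2 10.2
    endloop
  endfacet
endsolid part

The G0 Z moves step by Δz≈1.3 mm. Every layer's G1 loop is the same polygon, so the solid is a straight extrusion of it from z=0 to z≈10.2. Closing with flat bottom and top caps and triangulating gives 20 facets — an L-shaped prism: outer 22.4 × 17.2 mm, arm thicknesses ≈ 6 mm (horizontal) and 5.7 mm (vertical), extruded 10.2 mm in z.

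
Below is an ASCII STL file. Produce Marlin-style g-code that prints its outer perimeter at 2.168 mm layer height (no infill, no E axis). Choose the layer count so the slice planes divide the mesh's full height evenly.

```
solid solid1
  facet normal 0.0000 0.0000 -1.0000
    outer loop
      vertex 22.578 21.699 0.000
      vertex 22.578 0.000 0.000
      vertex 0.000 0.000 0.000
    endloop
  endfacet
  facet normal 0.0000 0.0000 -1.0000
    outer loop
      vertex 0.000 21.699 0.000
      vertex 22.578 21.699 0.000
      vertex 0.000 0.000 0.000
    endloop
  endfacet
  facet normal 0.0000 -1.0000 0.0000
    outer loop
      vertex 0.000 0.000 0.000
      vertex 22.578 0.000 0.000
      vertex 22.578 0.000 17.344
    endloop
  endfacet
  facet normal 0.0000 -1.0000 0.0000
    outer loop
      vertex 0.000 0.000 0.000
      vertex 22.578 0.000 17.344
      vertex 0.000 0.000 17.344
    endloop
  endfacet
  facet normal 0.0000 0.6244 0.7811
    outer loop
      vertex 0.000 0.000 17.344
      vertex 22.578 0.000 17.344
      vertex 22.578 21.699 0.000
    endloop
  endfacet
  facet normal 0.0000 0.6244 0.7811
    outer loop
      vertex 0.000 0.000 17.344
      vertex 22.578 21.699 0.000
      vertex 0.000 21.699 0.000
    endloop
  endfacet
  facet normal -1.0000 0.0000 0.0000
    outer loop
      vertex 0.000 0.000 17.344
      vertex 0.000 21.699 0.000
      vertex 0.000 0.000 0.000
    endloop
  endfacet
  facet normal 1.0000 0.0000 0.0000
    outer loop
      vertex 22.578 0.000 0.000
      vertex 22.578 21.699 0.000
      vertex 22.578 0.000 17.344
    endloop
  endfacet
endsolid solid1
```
; perimeter-only toolpath
G21 ; units = mm
G90 ; absolute positioning
G28 ; home
; layer 1
G0 Z2.168
G0 X0.000 Y0.000
G1 X22.578 Y0.000
G1 X22.578 Y18.987
G1 X0.000 Y18.987
G1 X0.000 Y0.000
; layer 2
G0 Z4.336
G0 X0.000 Y0.000
G1 X22.578 Y0.000
G1 X22.578 Y16.274
G1 X0.000 Y16.274
G1 X0.000 Y0.000
; layer 3
G0 Z6.504
G0 X0.000 Y0.000
G1 X22.578 Y0.000
G1 X22.578 Y13.562
G1 X0.000 Y13.562
G1 X0.000 Y0.000
; layer 4
G0 Z8.672
G0 X0.000 Y0.000
G1 X22.578 Y0.000
G1 X22.578 Y10.850
G1 X0.000 Y10.850
G1 X0.000 Y0.000
; layer 5
G0 Z10.840
G0 X0.000 Y0.000
G1 X22.578 Y0.000
G1 X22.578 Y8.137
G1 X0.000 Y8.137
G1 X0.000 Y0.000
; layer 6
G0 Z13.008
G0 X0.000 Y0.000
G1 X22.578 Y0.000
G1 X22.578 Y5.425
G1 X0.000 Y5.425
G1 X0.000 Y0.000
; layer 7
G0 Z15.176
G0 X0.000 Y0.000
G1 X22.578 Y0.000
G1 X22.578 Y2.712
G1 X0.000 Y2.712
G1 X0.000 Y0.000
M2 ; end

The solid is a wedge (ramp): 22.6 × 21.7 mm base, rising to 17.3 mm along the y=0 edge and sloping linearly to z=0 at y=21.7. Slicing at Δz = 2.168 mm — 8 equal slices spanning the solid's height, so layer i sits at z = i·h/8 — gives 7 non-empty perimeters. Each is a 4-segment closed polygon; G0 lifts to the layer z and rapids to the start vertex, then G1 traces the edges. The cross-section shrinks linearly with z (the slice at the apex is degenerate and omitted).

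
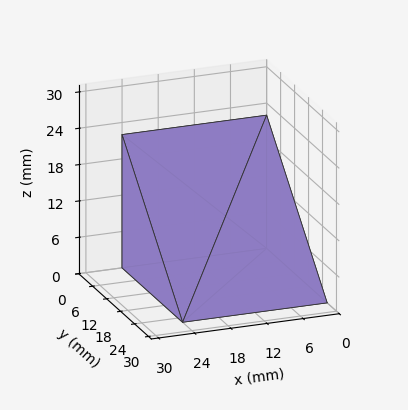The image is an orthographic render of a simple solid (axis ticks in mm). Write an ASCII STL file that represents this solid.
Reading the render: the shape is a wedge (ramp): 24 × 26 mm base, rising to 22 mm along the y=0 edge and sloping linearly to z=0 at y=26 (dimensions read to the nearest mm from the axis ticks). For the STL, each face is triangulated and given an outward normal.

solid part
  facet normal 0.0000 0.0000 -1.0000
    outer loop
      vertex 24.0 26.0 0.0
      vertex 24.0 0.0 0.0
      vertex 0.0 0.0 0.0
    endloop
  endfacet
  facet normal 0.0000 0.0000 -1.0000
    outer loop
      vertex 0.0 26.0 0.0
      vertex 24.0 26.0 0.0
      vertex 0.0 0.0 0.0
    endloop
  endfacet
  facet normal 0.0000 -1.0000 0.0000
    outer loop
      vertex 0.0 0.0 0.0
      vertex 24.0 0.0 0.0
      vertex 24.0 0.0 22.0
    endloop
  endfacet
  facet normal 0.0000 -1.0000 0.0000
    outer loop
      vertex 0.0 0.0 0.0
      vertex 24.0 0.0 22.0
      vertex 0.0 0.0 22.0
    endloop
  endfacet
  facet normal 0.0000 0.6459 0.7634
    outer loop
      vertex 0.0 0.0 22.0
      vertex 24.0 0.0 22.0
      vertex 24.0 26.0 0.0
    endloop
  endfacet
  facet normal 0.0000 0.6459 0.7634
    outer loop
      vertex 0.0 0.0 22.0
      vertex 24.0 26.0 0.0
      vertex 0.0 26.0 0.0
    endloop
  endfacet
  facet normal -1.0000 0.0000 0.0000
    outer loop
      vertex 0.0 0.0 22.0
      vertex 0.0 26.0 0.0
      vertex 0.0 0.0 0.0
    endloop
  endfacet
  facet normal 1.0000 0.0000 0.0000
    outer loop
      vertex 24.0 0.0 0.0
      vertex 24.0 26.0 0.0
      vertex 24.0 0.0 22.0
    endloop
  endfacet
endsolid part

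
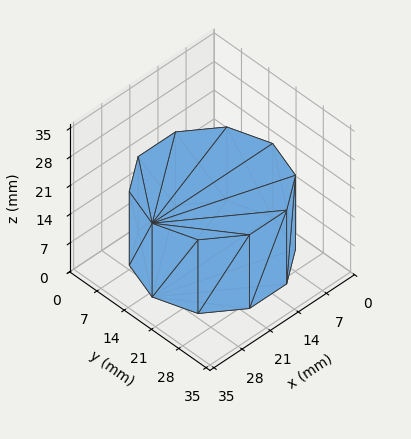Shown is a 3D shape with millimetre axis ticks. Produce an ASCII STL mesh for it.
Reading the render: the shape is a regular 10-sided prism (a cylinder approximated with 10 flat sides), circumscribed radius ≈ 15 mm, height ≈ 18 mm (dimensions read to the nearest mm from the axis ticks). For the STL, each face is triangulated and given an outward normal.

solid part
  facet normal 0.0000 0.0000 -1.0000
    outer loop
      vertex 19.64 29.27 0.00
      vertex 27.14 23.82 0.00
      vertex 30.00 15.00 0.00
    endloop
  endfacet
  facet normal 0.0000 0.0000 -1.0000
    outer loop
      vertex 10.36 29.27 0.00
      vertex 19.64 29.27 0.00
      vertex 30.00 15.00 0.00
    endloop
  endfacet
  facet normal 0.0000 0.0000 -1.0000
    outer loop
      vertex 2.86 23.82 0.00
      vertex 10.36 29.27 0.00
      vertex 30.00 15.00 0.00
    endloop
  endfacet
  facet normal 0.0000 0.0000 -1.0000
    outer loop
      vertex 0.00 15.00 0.00
      vertex 2.86 23.82 0.00
      vertex 30.00 15.00 0.00
    endloop
  endfacet
  facet normal 0.0000 0.0000 -1.0000
    outer loop
      vertex 2.86 6.18 0.00
      vertex 0.00 15.00 0.00
      vertex 30.00 15.00 0.00
    endloop
  endfacet
  facet normal 0.0000 0.0000 -1.0000
    outer loop
      vertex 10.36 0.73 0.00
      vertex 2.86 6.18 0.00
      vertex 30.00 15.00 0.00
    endloop
  endfacet
  facet normal 0.0000 0.0000 -1.0000
    outer loop
      vertex 19.64 0.73 0.00
      vertex 10.36 0.73 0.00
      vertex 30.00 15.00 0.00
    endloop
  endfacet
  facet normal 0.0000 0.0000 -1.0000
    outer loop
      vertex 27.14 6.18 0.00
      vertex 19.64 0.73 0.00
      vertex 30.00 15.00 0.00
    endloop
  endfacet
  facet normal 0.0000 0.0000 1.0000
    outer loop
      vertex 30.00 15.00 18.00
      vertex 27.14 23.82 18.00
      vertex 19.64 29.27 18.00
    endloop
  endfacet
  facet normal 0.0000 0.0000 1.0000
    outer loop
      vertex 30.00 15.00 18.00
      vertex 19.64 29.27 18.00
      vertex 10.36 29.27 18.00
    endloop
  endfacet
  facet normal 0.0000 0.0000 1.0000
    outer loop
      vertex 30.00 15.00 18.00
      vertex 10.36 29.27 18.00
      vertex 2.86 23.82 18.00
    endloop
  endfacet
  facet normal 0.0000 0.0000 1.0000
    outer loop
      vertex 30.00 15.00 18.00
      vertex 2.86 23.82 18.00
      vertex 0.00 15.00 18.00
    endloop
  endfacet
  facet normal 0.0000 0.0000 1.0000
    outer loop
      vertex 30.00 15.00 18.00
      vertex 0.00 15.00 18.00
      vertex 2.86 6.18 18.00
    endloop
  endfacet
  facet normal 0.0000 0.0000 1.0000
    outer loop
      vertex 30.00 15.00 18.00
      vertex 2.86 6.18 18.00
      vertex 10.36 0.73 18.00
    endloop
  endfacet
  facet normal 0.0000 0.0000 1.0000
    outer loop
      vertex 30.00 15.00 18.00
      vertex 10.36 0.73 18.00
      vertex 19.64 0.73 18.00
    endloop
  endfacet
  facet normal 0.0000 0.0000 1.0000
    outer loop
      vertex 30.00 15.00 18.00
      vertex 19.64 0.73 18.00
      vertex 27.14 6.18 18.00
    endloop
  endfacet
  facet normal 0.9512 0.3085 0.0000
    outer loop
      vertex 30.00 15.00 0.00
      vertex 27.14 23.82 0.00
      vertex 27.14 23.82 18.00
    endloop
  endfacet
  facet normal 0.9512 0.3085 0.0000
    outer loop
      vertex 30.00 15.00 0.00
      vertex 27.14 23.82 18.00
      vertex 30.00 15.00 18.00
    endloop
  endfacet
  facet normal 0.5879 0.8090 0.0000
    outer loop
      vertex 27.14 23.82 0.00
      vertex 19.64 29.27 0.00
      vertex 19.64 29.27 18.00
    endloop
  endfacet
  facet normal 0.5879 0.8090 0.0000
    outer loop
      vertex 27.14 23.82 0.00
      vertex 19.64 29.27 18.00
      vertex 27.14 23.82 18.00
    endloop
  endfacet
  facet normal 0.0000 1.0000 0.0000
    outer loop
      vertex 19.64 29.27 0.00
      vertex 10.36 29.27 0.00
      vertex 10.36 29.27 18.00
    endloop
  endfacet
  facet normal 0.0000 1.0000 0.0000
    outer loop
      vertex 19.64 29.27 0.00
      vertex 10.36 29.27 18.00
      vertex 19.64 29.27 18.00
    endloop
  endfacet
  facet normal -0.5879 0.8090 0.0000
    outer loop
      vertex 10.36 29.27 0.00
      vertex 2.86 23.82 0.00
      vertex 2.86 23.82 18.00
    endloop
  endfacet
  facet normal -0.5879 0.8090 0.0000
    outer loop
      vertex 10.36 29.27 0.00
      vertex 2.86 23.82 18.00
      vertex 10.36 29.27 18.00
    endloop
  endfacet
  facet normal -0.9512 0.3085 0.0000
    outer loop
      vertex 2.86 23.82 0.00
      vertex 0.00 15.00 0.00
      vertex 0.00 15.00 18.00
    endloop
  endfacet
  facet normal -0.9512 0.3085 0.0000
    outer loop
      vertex 2.86 23.82 0.00
      vertex 0.00 15.00 18.00
      vertex 2.86 23.82 18.00
    endloop
  endfacet
  facet normal -0.9512 -0.3085 0.0000
    outer loop
      vertex 0.00 15.00 0.00
      vertex 2.86 6.18 0.00
      vertex 2.86 6.18 18.00
    endloop
  endfacet
  facet normal -0.9512 -0.3085 0.0000
    outer loop
      vertex 0.00 15.00 0.00
      vertex 2.86 6.18 18.00
      vertex 0.00 15.00 18.00
    endloop
  endfacet
  facet normal -0.5879 -0.8090 0.0000
    outer loop
      vertex 2.86 6.18 0.00
      vertex 10.36 0.73 0.00
      vertex 10.36 0.73 18.00
    endloop
  endfacet
  facet normal -0.5879 -0.8090 0.0000
    outer loop
      vertex 2.86 6.18 0.00
      vertex 10.36 0.73 18.00
      vertex 2.86 6.18 18.00
    endloop
  endfacet
  facet normal 0.0000 -1.0000 0.0000
    outer loop
      vertex 10.36 0.73 0.00
      vertex 19.64 0.73 0.00
      vertex 19.64 0.73 18.00
    endloop
  endfacet
  facet normal 0.0000 -1.0000 0.0000
    outer loop
      vertex 10.36 0.73 0.00
      vertex 19.64 0.73 18.00
      vertex 10.36 0.73 18.00
    endloop
  endfacet
  facet normal 0.5879 -0.8090 0.0000
    outer loop
      vertex 19.64 0.73 0.00
      vertex 27.14 6.18 0.00
      vertex 27.14 6.18 18.00
    endloop
  endfacet
  facet normal 0.5879 -0.8090 0.0000
    outer loop
      vertex 19.64 0.73 0.00
      vertex 27.14 6.18 18.00
      vertex 19.64 0.73 18.00
    endloop
  endfacet
  facet normal 0.9512 -0.3085 0.0000
    outer loop
      vertex 27.14 6.18 0.00
      vertex 30.00 15.00 0.00
      vertex 30.00 15.00 18.00
    endloop
  endfacet
  facet normal 0.9512 -0.3085 0.0000
    outer loop
      vertex 27.14 6.18 0.00
      vertex 30.00 15.00 18.00
      vertex 27.14 6.18 18.00
    endloop
  endfacet
endsolid part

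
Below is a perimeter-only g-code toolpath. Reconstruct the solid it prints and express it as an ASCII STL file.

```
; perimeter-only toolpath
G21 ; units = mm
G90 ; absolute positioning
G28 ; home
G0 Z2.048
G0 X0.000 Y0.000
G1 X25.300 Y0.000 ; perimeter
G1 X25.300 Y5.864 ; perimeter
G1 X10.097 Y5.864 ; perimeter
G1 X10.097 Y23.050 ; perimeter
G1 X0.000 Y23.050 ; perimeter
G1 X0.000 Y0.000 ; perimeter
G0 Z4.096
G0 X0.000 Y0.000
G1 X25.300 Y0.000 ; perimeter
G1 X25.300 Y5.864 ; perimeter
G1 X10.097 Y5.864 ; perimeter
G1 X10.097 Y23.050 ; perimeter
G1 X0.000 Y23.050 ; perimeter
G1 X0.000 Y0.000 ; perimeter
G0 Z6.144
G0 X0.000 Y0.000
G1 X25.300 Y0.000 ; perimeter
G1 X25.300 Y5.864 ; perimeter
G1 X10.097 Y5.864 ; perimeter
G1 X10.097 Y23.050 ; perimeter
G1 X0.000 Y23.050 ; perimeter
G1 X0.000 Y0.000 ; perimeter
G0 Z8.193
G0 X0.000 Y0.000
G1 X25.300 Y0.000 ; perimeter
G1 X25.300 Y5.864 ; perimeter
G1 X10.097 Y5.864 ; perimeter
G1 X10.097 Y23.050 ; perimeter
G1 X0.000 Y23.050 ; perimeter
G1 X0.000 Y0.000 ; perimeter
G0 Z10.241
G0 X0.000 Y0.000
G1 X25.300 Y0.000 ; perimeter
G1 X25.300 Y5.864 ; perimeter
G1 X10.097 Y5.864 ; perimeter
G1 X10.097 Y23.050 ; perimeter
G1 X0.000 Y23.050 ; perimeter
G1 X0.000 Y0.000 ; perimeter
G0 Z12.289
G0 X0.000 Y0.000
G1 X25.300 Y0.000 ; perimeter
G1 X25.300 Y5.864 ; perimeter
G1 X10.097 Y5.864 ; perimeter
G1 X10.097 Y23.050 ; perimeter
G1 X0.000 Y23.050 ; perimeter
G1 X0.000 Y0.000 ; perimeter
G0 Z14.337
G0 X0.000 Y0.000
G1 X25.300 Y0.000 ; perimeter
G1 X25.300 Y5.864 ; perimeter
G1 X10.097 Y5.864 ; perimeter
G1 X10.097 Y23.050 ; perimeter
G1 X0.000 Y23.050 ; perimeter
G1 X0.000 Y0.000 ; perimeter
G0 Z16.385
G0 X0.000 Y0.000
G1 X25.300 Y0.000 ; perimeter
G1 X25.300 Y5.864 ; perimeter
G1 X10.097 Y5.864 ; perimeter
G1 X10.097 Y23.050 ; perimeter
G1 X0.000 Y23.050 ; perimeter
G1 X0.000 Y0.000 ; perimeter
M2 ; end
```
solid part
  facet normal 0.0000 0.0000 -1.0000
    outer loop
      vertex 25.300 5.864 0.000
      vertex 25.300 0.000 0.000
      vertex 0.000 0.000 0.000
    endloop
  endfacet
  facet normal 0.0000 0.0000 -1.0000
    outer loop
      vertex 10.097 5.864 0.000
      vertex 25.300 5.864 0.000
      vertex 0.000 0.000 0.000
    endloop
  endfacet
  facet normal 0.0000 0.0000 -1.0000
    outer loop
      vertex 10.097 23.050 0.000
      vertex 10.097 5.864 0.000
      vertex 0.000 0.000 0.000
    endloop
  endfacet
  facet normal 0.0000 0.0000 -1.0000
    outer loop
      vertex 0.000 23.050 0.000
      vertex 10.097 23.050 0.000
      vertex 0.000 0.000 0.000
    endloop
  endfacet
  facet normal 0.0000 0.0000 1.0000
    outer loop
      vertex 0.000 0.000 16.385
      vertex 25.300 0.000 16.385
      vertex 25.300 5.864 16.385
    endloop
  endfacet
  facet normal 0.0000 0.0000 1.0000
    outer loop
      vertex 0.000 0.000 16.385
      vertex 25.300 5.864 16.385
      vertex 10.097 5.864 16.385
    endloop
  endfacet
  facet normal 0.0000 0.0000 1.0000
    outer loop
      vertex 0.000 0.000 16.385
      vertex 10.097 5.864 16.385
      vertex 10.097 23.050 16.385
    endloop
  endfacet
  facet normal 0.0000 0.0000 1.0000
    outer loop
      vertex 0.000 0.000 16.385
      vertex 10.097 23.050 16.385
      vertex 0.000 23.050 16.385
    endloop
  endfacet
  facet normal 0.0000 -1.0000 0.0000
    outer loop
      vertex 0.000 0.000 0.000
      vertex 25.300 0.000 0.000
      vertex 25.300 0.000 16.385
    endloop
  endfacet
  facet normal 0.0000 -1.0000 0.0000
    outer loop
      vertex 0.000 0.000 0.000
      vertex 25.300 0.000 16.385
      vertex 0.000 0.000 16.385
    endloop
  endfacet
  facet normal 1.0000 0.0000 0.0000
    outer loop
      vertex 25.300 0.000 0.000
      vertex 25.300 5.864 0.000
      vertex 25.300 5.864 16.385
    endloop
  endfacet
  facet normal 1.0000 0.0000 0.0000
    outer loop
      vertex 25.300 0.000 0.000
      vertex 25.300 5.864 16.385
      vertex 25.300 0.000 16.385
    endloop
  endfacet
  facet normal 0.0000 1.0000 0.0000
    outer loop
      vertex 25.300 5.864 0.000
      vertex 10.097 5.864 0.000
      vertex 10.097 5.864 16.385
    endloop
  endfacet
  facet normal 0.0000 1.0000 0.0000
    outer loop
      vertex 25.300 5.864 0.000
      vertex 10.097 5.864 16.385
      vertex 25.300 5.864 16.385
    endloop
  endfacet
  facet normal 1.0000 0.0000 0.0000
    outer loop
      vertex 10.097 5.864 0.000
      vertex 10.097 23.050 0.000
      vertex 10.097 23.050 16.385
    endloop
  endfacet
  facet normal 1.0000 0.0000 0.0000
    outer loop
      vertex 10.097 5.864 0.000
      vertex 10.097 23.050 16.385
      vertex 10.097 5.864 16.385
    endloop
  endfacet
  facet normal 0.0000 1.0000 0.0000
    outer loop
      vertex 10.097 23.050 0.000
      vertex 0.000 23.050 0.000
      vertex 0.000 23.050 16.385
    endloop
  endfacet
  facet normal 0.0000 1.0000 0.0000
    outer loop
      vertex 10.097 23.050 0.000
      vertex 0.000 23.050 16.385
      vertex 10.097 23.050 16.385
    endloop
  endfacet
  facet normal -1.0000 0.0000 0.0000
    outer loop
      vertex 0.000 23.050 0.000
      vertex 0.000 0.000 0.000
      vertex 0.000 0.000 16.385
    endloop
  endfacet
  facet normal -1.0000 0.0000 0.0000
    outer loop
      vertex 0.000 23.050 0.000
      vertex 0.000 0.000 16.385
      vertex 0.000 23.050 16.385
    endloop
  endfacet
endsolid part

The G0 Z moves step by Δz≈2.048 mm. Every layer's G1 loop is the same polygon, so the solid is a straight extrusion of it from z=0 to z≈16.4. Closing with flat bottom and top caps and triangulating gives 20 facets — an L-shaped prism: outer 25.3 × 23.1 mm, arm thicknesses ≈ 5.86 mm (horizontal) and 10.1 mm (vertical), extruded 16.4 mm in z.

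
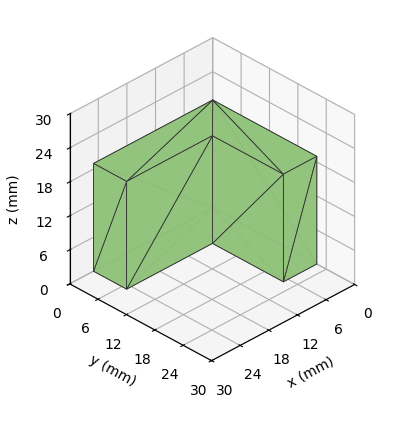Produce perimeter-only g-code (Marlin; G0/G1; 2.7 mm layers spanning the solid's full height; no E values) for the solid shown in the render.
Reading the render: the shape is an L-shaped prism: outer 25 × 22 mm, arm thicknesses ≈ 7 mm (horizontal) and 7 mm (vertical), extruded 19 mm in z (dimensions read to the nearest mm from the axis ticks). For the g-code, the solid's height is divided into equal slices at the stated Δz and each level perimeter traced with G1 moves after a G0 lift.

; perimeter-only toolpath
G21 ; units = mm
G90 ; absolute positioning
G28 ; home
; layer 1
G0 Z2.7
G0 X0.0 Y0.0
G1 X25.0 Y0.0
G1 X25.0 Y7.0
G1 X7.0 Y7.0
G1 X7.0 Y22.0
G1 X0.0 Y22.0
G1 X0.0 Y0.0
; layer 2
G0 Z5.4
G0 X0.0 Y0.0
G1 X25.0 Y0.0
G1 X25.0 Y7.0
G1 X7.0 Y7.0
G1 X7.0 Y22.0
G1 X0.0 Y22.0
G1 X0.0 Y0.0
; layer 3
G0 Z8.1
G0 X0.0 Y0.0
G1 X25.0 Y0.0
G1 X25.0 Y7.0
G1 X7.0 Y7.0
G1 X7.0 Y22.0
G1 X0.0 Y22.0
G1 X0.0 Y0.0
; layer 4
G0 Z10.9
G0 X0.0 Y0.0
G1 X25.0 Y0.0
G1 X25.0 Y7.0
G1 X7.0 Y7.0
G1 X7.0 Y22.0
G1 X0.0 Y22.0
G1 X0.0 Y0.0
; layer 5
G0 Z13.6
G0 X0.0 Y0.0
G1 X25.0 Y0.0
G1 X25.0 Y7.0
G1 X7.0 Y7.0
G1 X7.0 Y22.0
G1 X0.0 Y22.0
G1 X0.0 Y0.0
; layer 6
G0 Z16.3
G0 X0.0 Y0.0
G1 X25.0 Y0.0
G1 X25.0 Y7.0
G1 X7.0 Y7.0
G1 X7.0 Y22.0
G1 X0.0 Y22.0
G1 X0.0 Y0.0
; layer 7
G0 Z19.0
G0 X0.0 Y0.0
G1 X25.0 Y0.0
G1 X25.0 Y7.0
G1 X7.0 Y7.0
G1 X7.0 Y22.0
G1 X0.0 Y22.0
G1 X0.0 Y0.0
M2 ; end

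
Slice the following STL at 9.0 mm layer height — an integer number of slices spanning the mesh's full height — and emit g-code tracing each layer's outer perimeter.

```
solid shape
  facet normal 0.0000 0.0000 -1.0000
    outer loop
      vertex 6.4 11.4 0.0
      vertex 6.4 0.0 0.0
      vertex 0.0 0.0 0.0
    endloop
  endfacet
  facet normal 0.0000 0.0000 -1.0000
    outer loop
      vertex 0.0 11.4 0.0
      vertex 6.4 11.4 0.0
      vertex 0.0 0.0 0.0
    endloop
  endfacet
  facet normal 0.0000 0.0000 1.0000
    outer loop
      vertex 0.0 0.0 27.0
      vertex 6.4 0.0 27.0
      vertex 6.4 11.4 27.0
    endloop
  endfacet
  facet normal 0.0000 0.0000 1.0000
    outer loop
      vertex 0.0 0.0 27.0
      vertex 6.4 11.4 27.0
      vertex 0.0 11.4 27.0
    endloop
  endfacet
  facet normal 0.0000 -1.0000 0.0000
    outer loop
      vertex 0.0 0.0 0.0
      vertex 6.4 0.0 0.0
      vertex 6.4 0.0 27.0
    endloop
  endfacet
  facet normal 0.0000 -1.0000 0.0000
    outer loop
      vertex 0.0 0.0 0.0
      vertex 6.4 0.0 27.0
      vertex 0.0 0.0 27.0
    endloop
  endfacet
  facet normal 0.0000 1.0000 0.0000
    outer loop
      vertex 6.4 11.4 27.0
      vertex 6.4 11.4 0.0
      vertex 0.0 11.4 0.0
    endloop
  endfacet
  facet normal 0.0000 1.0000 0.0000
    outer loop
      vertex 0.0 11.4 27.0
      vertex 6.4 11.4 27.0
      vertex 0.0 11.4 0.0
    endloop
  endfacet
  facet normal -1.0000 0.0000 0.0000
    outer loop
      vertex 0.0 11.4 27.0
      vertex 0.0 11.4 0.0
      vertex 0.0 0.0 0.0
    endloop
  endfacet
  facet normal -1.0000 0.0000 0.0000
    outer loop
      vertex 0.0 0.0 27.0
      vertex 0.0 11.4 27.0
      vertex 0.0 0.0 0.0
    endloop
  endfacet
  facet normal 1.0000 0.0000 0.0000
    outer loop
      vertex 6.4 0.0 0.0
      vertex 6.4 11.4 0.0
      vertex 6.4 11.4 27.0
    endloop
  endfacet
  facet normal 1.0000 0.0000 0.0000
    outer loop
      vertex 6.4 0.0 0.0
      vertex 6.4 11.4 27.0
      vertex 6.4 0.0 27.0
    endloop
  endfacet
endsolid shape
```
; perimeter-only toolpath
G21 ; units = mm
G90 ; absolute positioning
G28 ; home
; layer 1
G0 Z9.0
G0 X0.0 Y0.0
G1 X6.4 Y0.0
G1 X6.4 Y11.4
G1 X0.0 Y11.4
G1 X0.0 Y0.0
; layer 2
G0 Z18.0
G0 X0.0 Y0.0
G1 X6.4 Y0.0
G1 X6.4 Y11.4
G1 X0.0 Y11.4
G1 X0.0 Y0.0
; layer 3
G0 Z27.0
G0 X0.0 Y0.0
G1 X6.4 Y0.0
G1 X6.4 Y11.4
G1 X0.0 Y11.4
G1 X0.0 Y0.0
M2 ; end

The solid is a rectangular box, roughly 6.4 × 11.4 mm footprint and 27 mm tall. Slicing at Δz = 9.0 mm — 3 equal slices spanning the solid's height, so layer i sits at z = i·h/3 — gives 3 non-empty perimeters. Each is a 4-segment closed polygon; G0 lifts to the layer z and rapids to the start vertex, then G1 traces the edges.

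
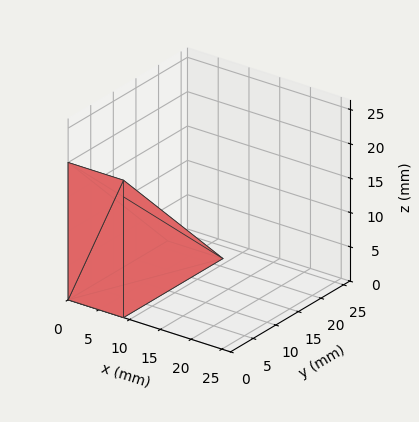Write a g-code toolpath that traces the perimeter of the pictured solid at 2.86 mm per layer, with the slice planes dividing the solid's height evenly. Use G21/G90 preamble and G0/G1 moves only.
Reading the render: the shape is a wedge (ramp): 9 × 22 mm base, rising to 20 mm along the y=0 edge and sloping linearly to z=0 at y=22 (dimensions read to the nearest mm from the axis ticks). For the g-code, the solid's height is divided into equal slices at the stated Δz and each level perimeter traced with G1 moves after a G0 lift.

; perimeter-only toolpath
G21 ; units = mm
G90 ; absolute positioning
G28 ; home
; layer 1
G0 Z2.86
G0 X0.00 Y0.00
G1 X9.00 Y0.00
G1 X9.00 Y18.86
G1 X0.00 Y18.86
G1 X0.00 Y0.00
; layer 2
G0 Z5.71
G0 X0.00 Y0.00
G1 X9.00 Y0.00
G1 X9.00 Y15.71
G1 X0.00 Y15.71
G1 X0.00 Y0.00
; layer 3
G0 Z8.57
G0 X0.00 Y0.00
G1 X9.00 Y0.00
G1 X9.00 Y12.57
G1 X0.00 Y12.57
G1 X0.00 Y0.00
; layer 4
G0 Z11.43
G0 X0.00 Y0.00
G1 X9.00 Y0.00
G1 X9.00 Y9.43
G1 X0.00 Y9.43
G1 X0.00 Y0.00
; layer 5
G0 Z14.29
G0 X0.00 Y0.00
G1 X9.00 Y0.00
G1 X9.00 Y6.29
G1 X0.00 Y6.29
G1 X0.00 Y0.00
; layer 6
G0 Z17.14
G0 X0.00 Y0.00
G1 X9.00 Y0.00
G1 X9.00 Y3.14
G1 X0.00 Y3.14
G1 X0.00 Y0.00
M2 ; end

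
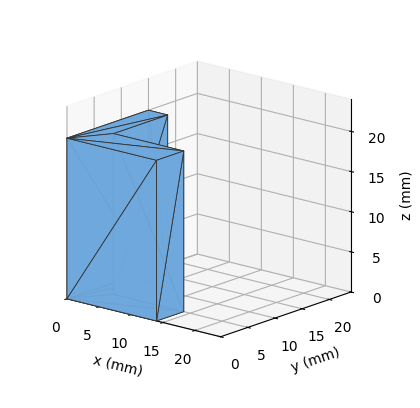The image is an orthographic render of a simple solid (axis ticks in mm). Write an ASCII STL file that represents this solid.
Reading the render: the shape is an L-shaped prism: outer 14 × 15 mm, arm thicknesses ≈ 5 mm (horizontal) and 3 mm (vertical), extruded 20 mm in z (dimensions read to the nearest mm from the axis ticks). For the STL, each face is triangulated and given an outward normal.

solid part
  facet normal 0.0000 0.0000 -1.0000
    outer loop
      vertex 14.000 5.000 0.000
      vertex 14.000 0.000 0.000
      vertex 0.000 0.000 0.000
    endloop
  endfacet
  facet normal 0.0000 0.0000 -1.0000
    outer loop
      vertex 3.000 5.000 0.000
      vertex 14.000 5.000 0.000
      vertex 0.000 0.000 0.000
    endloop
  endfacet
  facet normal 0.0000 0.0000 -1.0000
    outer loop
      vertex 3.000 15.000 0.000
      vertex 3.000 5.000 0.000
      vertex 0.000 0.000 0.000
    endloop
  endfacet
  facet normal 0.0000 0.0000 -1.0000
    outer loop
      vertex 0.000 15.000 0.000
      vertex 3.000 15.000 0.000
      vertex 0.000 0.000 0.000
    endloop
  endfacet
  facet normal 0.0000 0.0000 1.0000
    outer loop
      vertex 0.000 0.000 20.000
      vertex 14.000 0.000 20.000
      vertex 14.000 5.000 20.000
    endloop
  endfacet
  facet normal 0.0000 0.0000 1.0000
    outer loop
      vertex 0.000 0.000 20.000
      vertex 14.000 5.000 20.000
      vertex 3.000 5.000 20.000
    endloop
  endfacet
  facet normal 0.0000 0.0000 1.0000
    outer loop
      vertex 0.000 0.000 20.000
      vertex 3.000 5.000 20.000
      vertex 3.000 15.000 20.000
    endloop
  endfacet
  facet normal 0.0000 0.0000 1.0000
    outer loop
      vertex 0.000 0.000 20.000
      vertex 3.000 15.000 20.000
      vertex 0.000 15.000 20.000
    endloop
  endfacet
  facet normal 0.0000 -1.0000 0.0000
    outer loop
      vertex 0.000 0.000 0.000
      vertex 14.000 0.000 0.000
      vertex 14.000 0.000 20.000
    endloop
  endfacet
  facet normal 0.0000 -1.0000 0.0000
    outer loop
      vertex 0.000 0.000 0.000
      vertex 14.000 0.000 20.000
      vertex 0.000 0.000 20.000
    endloop
  endfacet
  facet normal 1.0000 0.0000 0.0000
    outer loop
      vertex 14.000 0.000 0.000
      vertex 14.000 5.000 0.000
      vertex 14.000 5.000 20.000
    endloop
  endfacet
  facet normal 1.0000 0.0000 0.0000
    outer loop
      vertex 14.000 0.000 0.000
      vertex 14.000 5.000 20.000
      vertex 14.000 0.000 20.000
    endloop
  endfacet
  facet normal 0.0000 1.0000 0.0000
    outer loop
      vertex 14.000 5.000 0.000
      vertex 3.000 5.000 0.000
      vertex 3.000 5.000 20.000
    endloop
  endfacet
  facet normal 0.0000 1.0000 0.0000
    outer loop
      vertex 14.000 5.000 0.000
      vertex 3.000 5.000 20.000
      vertex 14.000 5.000 20.000
    endloop
  endfacet
  facet normal 1.0000 0.0000 0.0000
    outer loop
      vertex 3.000 5.000 0.000
      vertex 3.000 15.000 0.000
      vertex 3.000 15.000 20.000
    endloop
  endfacet
  facet normal 1.0000 0.0000 0.0000
    outer loop
      vertex 3.000 5.000 0.000
      vertex 3.000 15.000 20.000
      vertex 3.000 5.000 20.000
    endloop
  endfacet
  facet normal 0.0000 1.0000 0.0000
    outer loop
      vertex 3.000 15.000 0.000
      vertex 0.000 15.000 0.000
      vertex 0.000 15.000 20.000
    endloop
  endfacet
  facet normal 0.0000 1.0000 0.0000
    outer loop
      vertex 3.000 15.000 0.000
      vertex 0.000 15.000 20.000
      vertex 3.000 15.000 20.000
    endloop
  endfacet
  facet normal -1.0000 0.0000 0.0000
    outer loop
      vertex 0.000 15.000 0.000
      vertex 0.000 0.000 0.000
      vertex 0.000 0.000 20.000
    endloop
  endfacet
  facet normal -1.0000 0.0000 0.0000
    outer loop
      vertex 0.000 15.000 0.000
      vertex 0.000 0.000 20.000
      vertex 0.000 15.000 20.000
    endloop
  endfacet
endsolid part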